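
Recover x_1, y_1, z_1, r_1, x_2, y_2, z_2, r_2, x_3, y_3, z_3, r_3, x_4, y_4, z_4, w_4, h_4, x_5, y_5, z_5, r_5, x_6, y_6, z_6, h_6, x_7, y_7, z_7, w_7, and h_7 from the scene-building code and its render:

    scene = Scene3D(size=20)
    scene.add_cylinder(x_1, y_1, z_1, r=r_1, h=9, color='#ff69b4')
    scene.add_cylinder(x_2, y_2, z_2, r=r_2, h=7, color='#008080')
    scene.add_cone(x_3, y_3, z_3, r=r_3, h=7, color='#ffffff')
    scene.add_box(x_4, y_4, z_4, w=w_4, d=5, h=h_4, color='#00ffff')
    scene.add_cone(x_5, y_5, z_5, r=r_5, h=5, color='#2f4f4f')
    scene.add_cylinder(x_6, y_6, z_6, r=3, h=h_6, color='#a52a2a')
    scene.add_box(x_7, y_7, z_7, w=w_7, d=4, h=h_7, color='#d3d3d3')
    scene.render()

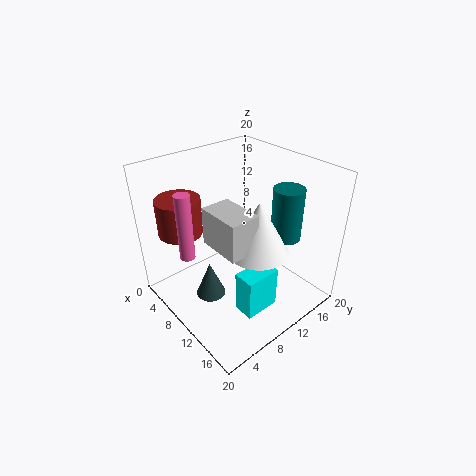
x_1 = 8, y_1 = 3, z_1 = 9, r_1 = 1, x_2 = 15, y_2 = 14, z_2 = 11, r_2 = 2, x_3 = 14, y_3 = 10, z_3 = 10, r_3 = 4, x_4 = 13, y_4 = 7, z_4 = 1, w_4 = 3, h_4 = 6, x_5 = 10, y_5 = 5, z_5 = 3, r_5 = 2, x_6 = 5, y_6 = 4, z_6 = 11, h_6 = 5, x_7 = 9, y_7 = 5, z_7 = 11, w_7 = 6, h_7 = 5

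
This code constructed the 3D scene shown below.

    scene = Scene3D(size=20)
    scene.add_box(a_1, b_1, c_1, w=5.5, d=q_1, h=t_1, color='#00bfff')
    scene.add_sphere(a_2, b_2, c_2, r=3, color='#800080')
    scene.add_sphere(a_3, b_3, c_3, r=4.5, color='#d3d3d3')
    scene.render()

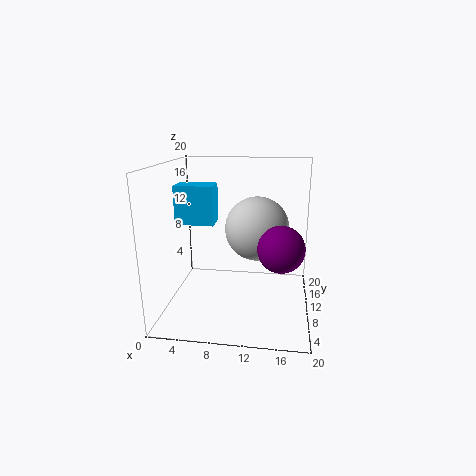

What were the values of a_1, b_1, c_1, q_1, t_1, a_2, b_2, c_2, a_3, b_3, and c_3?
a_1 = 1; b_1 = 10; c_1 = 11.5; q_1 = 3.5; t_1 = 5.5; a_2 = 16; b_2 = 6.5; c_2 = 10; a_3 = 12.5; b_3 = 11.5; c_3 = 11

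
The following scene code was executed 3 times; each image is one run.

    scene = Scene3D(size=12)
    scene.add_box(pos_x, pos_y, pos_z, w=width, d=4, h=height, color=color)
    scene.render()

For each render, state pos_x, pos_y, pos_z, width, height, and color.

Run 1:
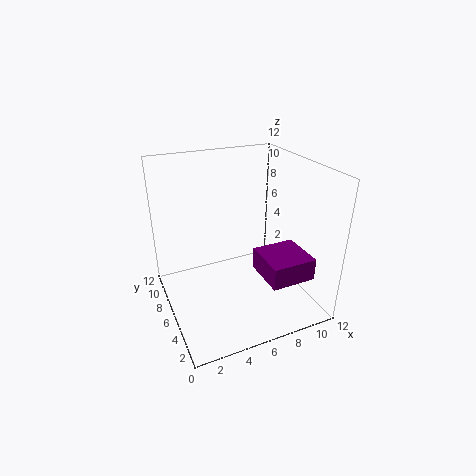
pos_x = 8
pos_y = 3
pos_z = 2
width = 4
height = 2
color = 'purple'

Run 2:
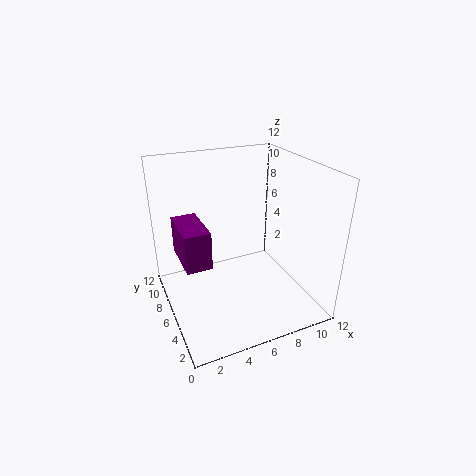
pos_x = 1
pos_y = 4
pos_z = 5
width = 2
height = 3
color = 'purple'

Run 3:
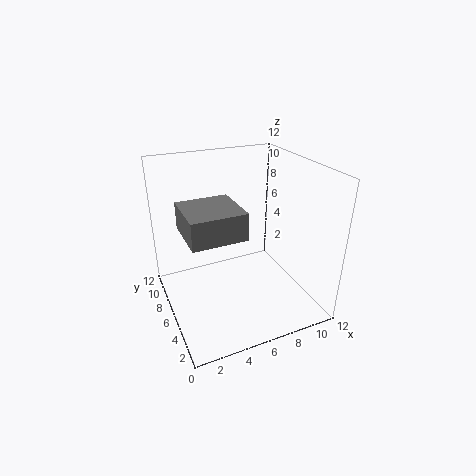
pos_x = 1
pos_y = 2
pos_z = 8
width = 4
height = 2
color = 'gray'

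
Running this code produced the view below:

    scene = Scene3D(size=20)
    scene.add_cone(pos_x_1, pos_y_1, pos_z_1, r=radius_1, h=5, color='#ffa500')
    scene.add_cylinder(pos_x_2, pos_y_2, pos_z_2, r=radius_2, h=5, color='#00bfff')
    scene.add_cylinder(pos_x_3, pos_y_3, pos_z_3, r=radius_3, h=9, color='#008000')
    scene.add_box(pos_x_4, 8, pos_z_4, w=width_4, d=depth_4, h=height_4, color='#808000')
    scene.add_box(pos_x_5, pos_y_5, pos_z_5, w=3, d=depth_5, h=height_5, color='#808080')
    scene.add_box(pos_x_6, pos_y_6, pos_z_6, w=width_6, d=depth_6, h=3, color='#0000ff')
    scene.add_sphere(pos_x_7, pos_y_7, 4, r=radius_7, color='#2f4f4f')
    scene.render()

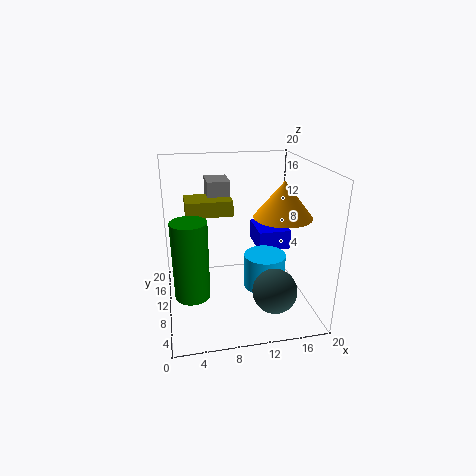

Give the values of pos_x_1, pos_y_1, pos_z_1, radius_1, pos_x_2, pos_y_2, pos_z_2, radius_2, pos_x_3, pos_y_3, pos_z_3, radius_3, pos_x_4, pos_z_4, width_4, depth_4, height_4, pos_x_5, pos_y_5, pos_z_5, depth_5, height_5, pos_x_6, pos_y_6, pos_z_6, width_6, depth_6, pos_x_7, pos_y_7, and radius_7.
pos_x_1 = 16
pos_y_1 = 9
pos_z_1 = 13
radius_1 = 4
pos_x_2 = 14
pos_y_2 = 10
pos_z_2 = 2
radius_2 = 3
pos_x_3 = 3
pos_y_3 = 2
pos_z_3 = 7
radius_3 = 2
pos_x_4 = 3
pos_z_4 = 14
width_4 = 6
depth_4 = 4
height_4 = 2
pos_x_5 = 6
pos_y_5 = 10
pos_z_5 = 14
depth_5 = 4
height_5 = 4
pos_x_6 = 14
pos_y_6 = 13
pos_z_6 = 6
width_6 = 5
depth_6 = 6
pos_x_7 = 14
pos_y_7 = 5
radius_7 = 3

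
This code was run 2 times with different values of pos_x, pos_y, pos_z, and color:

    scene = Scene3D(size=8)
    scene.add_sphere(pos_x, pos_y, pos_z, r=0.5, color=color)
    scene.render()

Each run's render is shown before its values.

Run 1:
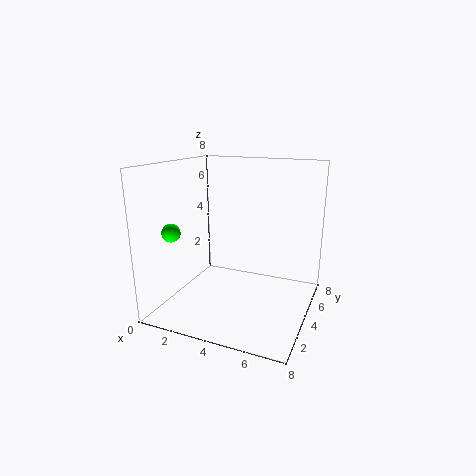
pos_x = 1
pos_y = 2
pos_z = 4.5
color = 'lime'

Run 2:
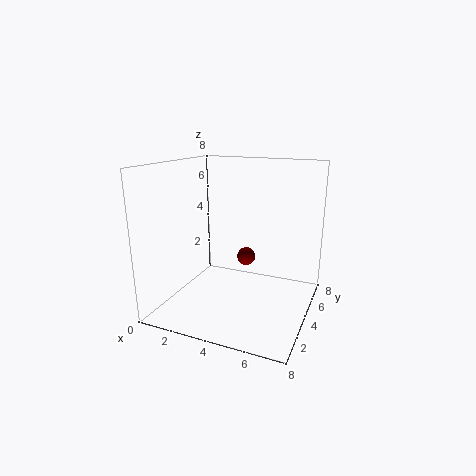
pos_x = 4.5
pos_y = 4
pos_z = 3
color = 'maroon'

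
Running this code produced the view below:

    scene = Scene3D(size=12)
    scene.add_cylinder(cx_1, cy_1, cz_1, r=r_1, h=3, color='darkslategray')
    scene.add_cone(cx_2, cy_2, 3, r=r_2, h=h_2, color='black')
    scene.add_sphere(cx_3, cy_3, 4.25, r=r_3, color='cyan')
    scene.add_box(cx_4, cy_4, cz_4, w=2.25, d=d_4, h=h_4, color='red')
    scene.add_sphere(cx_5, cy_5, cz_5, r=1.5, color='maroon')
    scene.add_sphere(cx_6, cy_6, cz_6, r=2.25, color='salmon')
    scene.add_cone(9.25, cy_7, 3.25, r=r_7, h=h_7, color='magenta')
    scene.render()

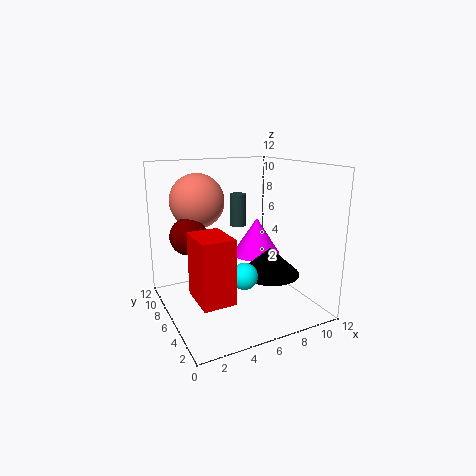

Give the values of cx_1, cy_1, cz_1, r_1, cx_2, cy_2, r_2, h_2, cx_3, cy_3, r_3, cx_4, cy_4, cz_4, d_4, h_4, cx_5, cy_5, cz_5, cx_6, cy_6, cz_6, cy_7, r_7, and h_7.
cx_1 = 7.75; cy_1 = 9.5; cz_1 = 6; r_1 = 0.75; cx_2 = 8.25; cy_2 = 4.5; r_2 = 2.5; h_2 = 2.25; cx_3 = 4.75; cy_3 = 2.5; r_3 = 1; cx_4 = 0.75; cy_4 = 0.25; cz_4 = 3.5; d_4 = 3; h_4 = 4.5; cx_5 = 2; cy_5 = 6.75; cz_5 = 6.5; cx_6 = 3.25; cy_6 = 8; cz_6 = 9; cy_7 = 8.5; r_7 = 2.25; h_7 = 3.5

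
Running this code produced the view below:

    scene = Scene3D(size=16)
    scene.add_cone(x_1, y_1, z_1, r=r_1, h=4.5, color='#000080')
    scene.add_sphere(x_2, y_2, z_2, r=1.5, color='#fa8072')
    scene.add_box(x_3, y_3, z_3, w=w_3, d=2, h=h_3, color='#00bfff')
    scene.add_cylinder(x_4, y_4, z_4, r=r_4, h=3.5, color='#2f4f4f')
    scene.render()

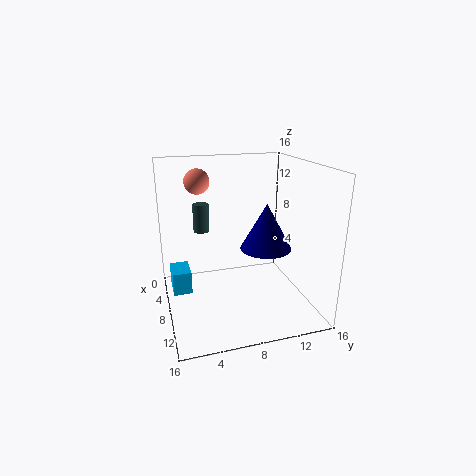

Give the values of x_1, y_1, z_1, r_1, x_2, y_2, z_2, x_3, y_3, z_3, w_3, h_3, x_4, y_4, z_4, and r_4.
x_1 = 12.5, y_1 = 9.5, z_1 = 8.5, r_1 = 2.5, x_2 = 3, y_2 = 4.5, z_2 = 13.5, x_3 = 6, y_3 = 0.5, z_3 = 2.5, w_3 = 3, h_3 = 2.5, x_4 = 2, y_4 = 5, z_4 = 7, r_4 = 1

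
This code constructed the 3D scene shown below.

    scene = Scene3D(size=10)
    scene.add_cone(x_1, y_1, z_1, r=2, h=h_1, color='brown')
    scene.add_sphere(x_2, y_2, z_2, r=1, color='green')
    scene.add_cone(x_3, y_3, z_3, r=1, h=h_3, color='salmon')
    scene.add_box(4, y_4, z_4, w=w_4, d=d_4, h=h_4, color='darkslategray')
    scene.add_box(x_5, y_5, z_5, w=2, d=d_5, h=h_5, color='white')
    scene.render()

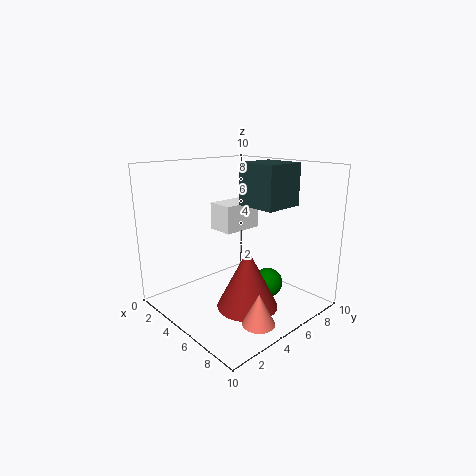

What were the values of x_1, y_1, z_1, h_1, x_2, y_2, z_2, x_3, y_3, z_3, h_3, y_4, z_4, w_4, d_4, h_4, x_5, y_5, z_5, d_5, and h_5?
x_1 = 7; y_1 = 4; z_1 = 1; h_1 = 4; x_2 = 7; y_2 = 6; z_2 = 2; x_3 = 9; y_3 = 3; z_3 = 1; h_3 = 2; y_4 = 6; z_4 = 7; w_4 = 3; d_4 = 3; h_4 = 3; x_5 = 2; y_5 = 5; z_5 = 5; d_5 = 3; h_5 = 2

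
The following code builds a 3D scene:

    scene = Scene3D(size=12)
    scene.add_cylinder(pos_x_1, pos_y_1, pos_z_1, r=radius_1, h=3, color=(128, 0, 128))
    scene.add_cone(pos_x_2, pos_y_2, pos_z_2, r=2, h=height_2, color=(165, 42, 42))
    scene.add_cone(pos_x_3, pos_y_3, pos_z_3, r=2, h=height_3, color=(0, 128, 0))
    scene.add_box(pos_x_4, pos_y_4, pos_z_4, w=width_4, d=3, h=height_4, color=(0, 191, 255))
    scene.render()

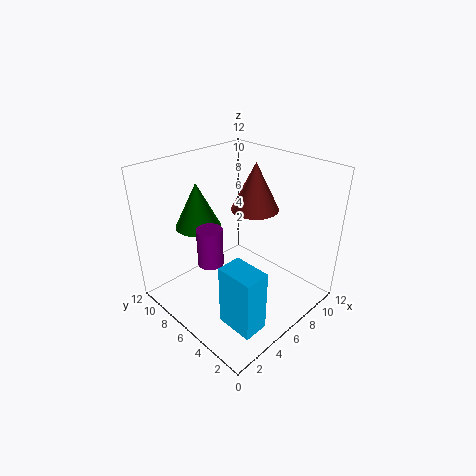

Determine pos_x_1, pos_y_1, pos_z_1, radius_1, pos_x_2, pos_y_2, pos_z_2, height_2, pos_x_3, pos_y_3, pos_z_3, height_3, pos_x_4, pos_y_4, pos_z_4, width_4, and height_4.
pos_x_1 = 3, pos_y_1 = 6, pos_z_1 = 5, radius_1 = 1, pos_x_2 = 8, pos_y_2 = 6, pos_z_2 = 8, height_2 = 4, pos_x_3 = 5, pos_y_3 = 10, pos_z_3 = 6, height_3 = 4, pos_x_4 = 2, pos_y_4 = 1, pos_z_4 = 1, width_4 = 2, height_4 = 5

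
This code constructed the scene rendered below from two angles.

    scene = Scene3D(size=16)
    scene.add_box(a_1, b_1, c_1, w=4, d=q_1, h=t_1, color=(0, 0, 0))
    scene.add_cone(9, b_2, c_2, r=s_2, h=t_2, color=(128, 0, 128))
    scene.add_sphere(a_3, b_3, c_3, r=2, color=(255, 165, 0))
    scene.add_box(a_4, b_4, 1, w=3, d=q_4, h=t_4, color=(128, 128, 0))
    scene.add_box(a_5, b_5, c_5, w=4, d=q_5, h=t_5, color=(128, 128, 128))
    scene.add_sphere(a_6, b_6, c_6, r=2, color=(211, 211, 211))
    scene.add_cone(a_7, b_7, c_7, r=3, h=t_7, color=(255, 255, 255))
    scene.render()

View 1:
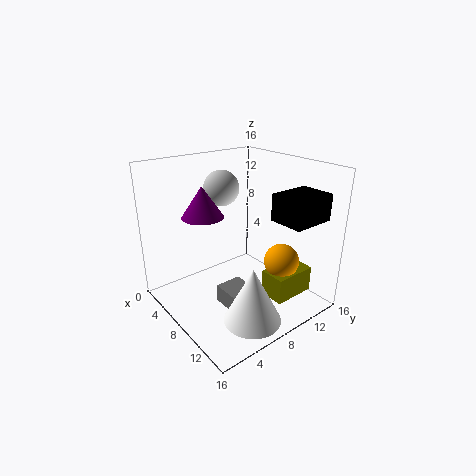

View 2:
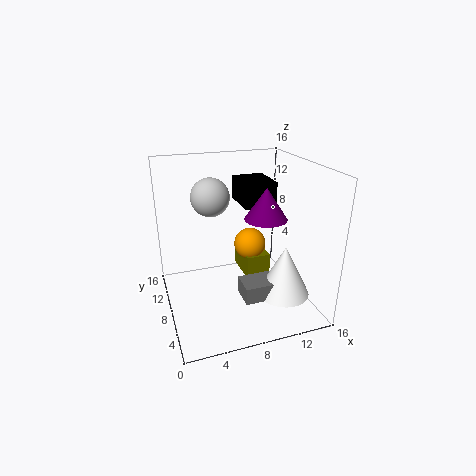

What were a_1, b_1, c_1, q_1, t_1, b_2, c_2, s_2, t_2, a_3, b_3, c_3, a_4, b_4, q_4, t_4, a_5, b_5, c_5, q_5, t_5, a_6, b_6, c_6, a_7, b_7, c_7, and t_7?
a_1 = 10; b_1 = 11; c_1 = 10; q_1 = 5; t_1 = 3; b_2 = 3; c_2 = 12; s_2 = 2; t_2 = 3; a_3 = 11; b_3 = 12; c_3 = 5; a_4 = 10; b_4 = 10; q_4 = 5; t_4 = 3; a_5 = 8; b_5 = 5; c_5 = 1; q_5 = 3; t_5 = 2; a_6 = 5; b_6 = 8; c_6 = 13; a_7 = 13; b_7 = 6; c_7 = 1; t_7 = 6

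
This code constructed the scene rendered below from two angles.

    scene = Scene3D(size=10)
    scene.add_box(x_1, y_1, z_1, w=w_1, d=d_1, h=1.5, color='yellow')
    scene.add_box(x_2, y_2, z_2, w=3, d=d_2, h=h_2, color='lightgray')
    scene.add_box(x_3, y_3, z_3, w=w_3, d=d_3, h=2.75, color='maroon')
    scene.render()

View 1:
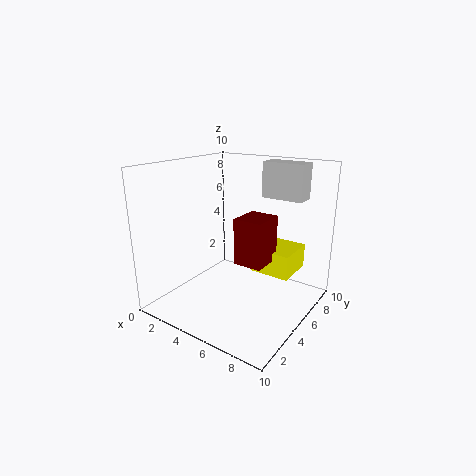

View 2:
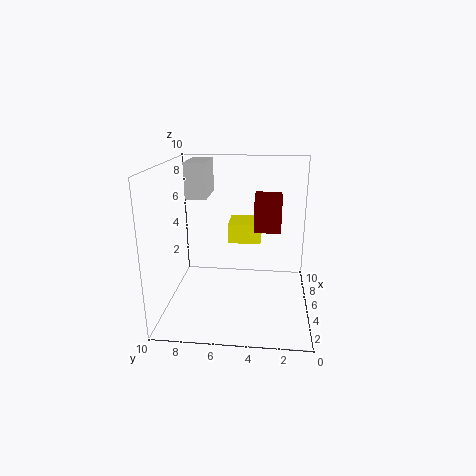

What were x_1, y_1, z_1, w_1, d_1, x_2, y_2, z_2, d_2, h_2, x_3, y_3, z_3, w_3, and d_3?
x_1 = 7; y_1 = 3.5; z_1 = 3.75; w_1 = 2.5; d_1 = 2.5; x_2 = 5.5; y_2 = 7.25; z_2 = 7.5; d_2 = 1.5; h_2 = 2.5; x_3 = 6.75; y_3 = 2; z_3 = 4.75; w_3 = 1.75; d_3 = 2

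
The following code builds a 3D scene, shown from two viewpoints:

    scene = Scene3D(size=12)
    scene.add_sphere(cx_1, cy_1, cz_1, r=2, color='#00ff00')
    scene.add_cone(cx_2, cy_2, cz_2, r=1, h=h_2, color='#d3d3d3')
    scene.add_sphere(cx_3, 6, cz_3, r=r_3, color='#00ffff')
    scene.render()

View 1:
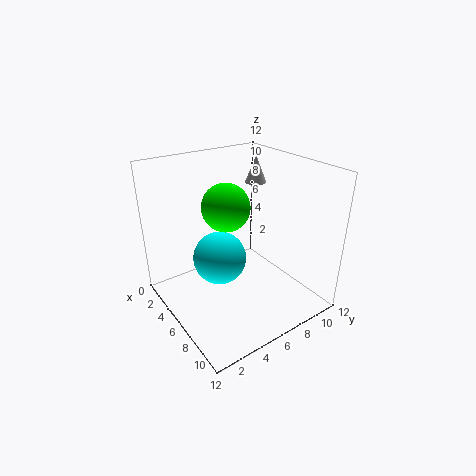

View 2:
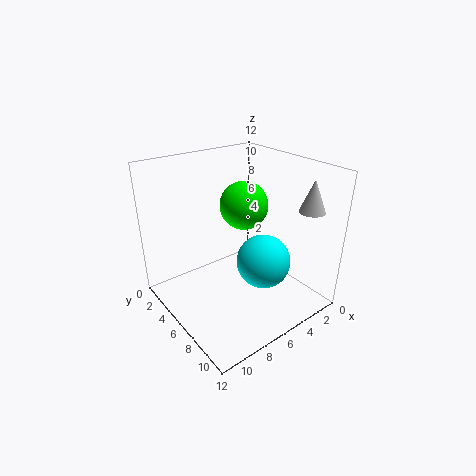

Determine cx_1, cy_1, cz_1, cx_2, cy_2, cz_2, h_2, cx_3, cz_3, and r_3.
cx_1 = 5; cy_1 = 5.5; cz_1 = 8.5; cx_2 = 2.5; cy_2 = 10.5; cz_2 = 9; h_2 = 2.5; cx_3 = 3; cz_3 = 2.5; r_3 = 2.5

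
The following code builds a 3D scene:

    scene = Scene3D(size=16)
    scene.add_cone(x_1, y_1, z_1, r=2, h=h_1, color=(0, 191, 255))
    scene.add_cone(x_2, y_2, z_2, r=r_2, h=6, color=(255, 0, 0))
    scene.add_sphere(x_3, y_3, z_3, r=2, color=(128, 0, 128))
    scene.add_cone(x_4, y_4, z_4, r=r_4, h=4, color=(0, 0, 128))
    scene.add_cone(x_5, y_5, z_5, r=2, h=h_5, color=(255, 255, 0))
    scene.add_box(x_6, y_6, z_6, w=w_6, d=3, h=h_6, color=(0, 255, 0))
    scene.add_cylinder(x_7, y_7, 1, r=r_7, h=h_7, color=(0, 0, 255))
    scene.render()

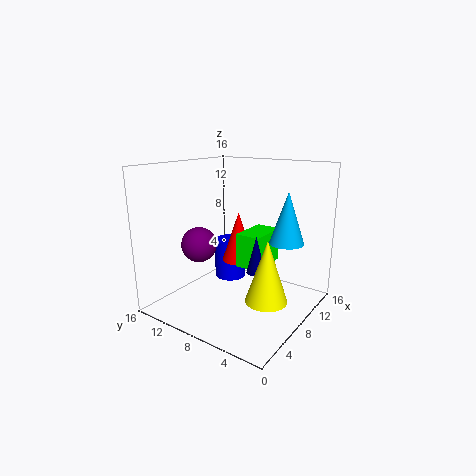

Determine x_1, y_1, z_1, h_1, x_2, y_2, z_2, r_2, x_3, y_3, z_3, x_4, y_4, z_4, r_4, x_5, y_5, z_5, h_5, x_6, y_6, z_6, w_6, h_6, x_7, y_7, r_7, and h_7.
x_1 = 12
y_1 = 4
z_1 = 7
h_1 = 6
x_2 = 11
y_2 = 10
z_2 = 4
r_2 = 2
x_3 = 6
y_3 = 12
z_3 = 7
x_4 = 7
y_4 = 5
z_4 = 5
r_4 = 1
x_5 = 4
y_5 = 2
z_5 = 4
h_5 = 6
x_6 = 9
y_6 = 6
z_6 = 4
w_6 = 5
h_6 = 4
x_7 = 12
y_7 = 12
r_7 = 2
h_7 = 5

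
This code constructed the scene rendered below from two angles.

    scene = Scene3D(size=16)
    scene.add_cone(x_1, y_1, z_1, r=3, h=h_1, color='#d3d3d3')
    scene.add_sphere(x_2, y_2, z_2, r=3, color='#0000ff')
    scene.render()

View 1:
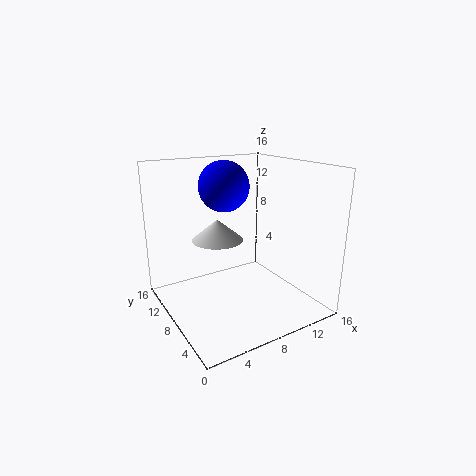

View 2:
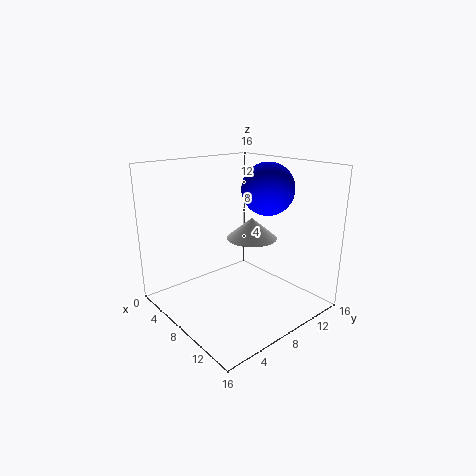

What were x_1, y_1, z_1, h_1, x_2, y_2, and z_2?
x_1 = 7
y_1 = 11
z_1 = 7
h_1 = 2.5
x_2 = 8.5
y_2 = 12
z_2 = 13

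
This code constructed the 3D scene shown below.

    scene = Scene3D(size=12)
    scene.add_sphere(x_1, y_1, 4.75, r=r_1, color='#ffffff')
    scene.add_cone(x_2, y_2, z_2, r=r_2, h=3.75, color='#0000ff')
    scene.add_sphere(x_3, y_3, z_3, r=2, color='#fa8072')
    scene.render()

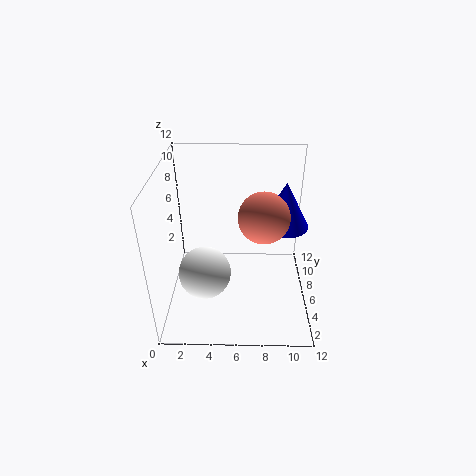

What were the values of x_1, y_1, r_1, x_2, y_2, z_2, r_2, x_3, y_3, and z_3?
x_1 = 3.5
y_1 = 3
r_1 = 2
x_2 = 9.75
y_2 = 6.5
z_2 = 7
r_2 = 2
x_3 = 8
y_3 = 5
z_3 = 8.5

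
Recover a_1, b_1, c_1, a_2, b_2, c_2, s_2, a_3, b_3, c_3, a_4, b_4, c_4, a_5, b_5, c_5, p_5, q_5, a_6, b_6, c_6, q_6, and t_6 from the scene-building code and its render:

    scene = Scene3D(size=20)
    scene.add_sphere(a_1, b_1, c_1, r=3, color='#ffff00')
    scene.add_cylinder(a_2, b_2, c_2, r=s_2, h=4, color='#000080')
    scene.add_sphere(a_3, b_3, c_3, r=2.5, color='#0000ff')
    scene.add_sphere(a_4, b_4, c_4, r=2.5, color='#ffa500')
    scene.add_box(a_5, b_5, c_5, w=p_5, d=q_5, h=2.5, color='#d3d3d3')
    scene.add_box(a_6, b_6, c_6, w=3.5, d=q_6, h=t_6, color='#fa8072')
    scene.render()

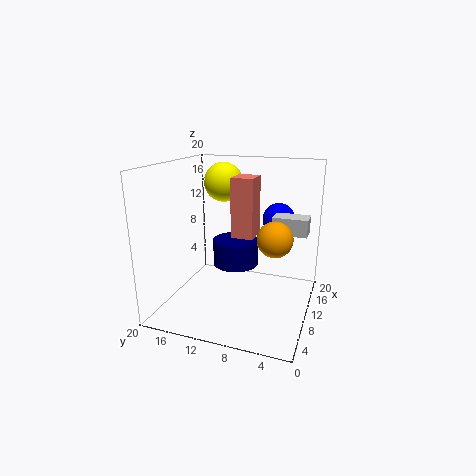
a_1 = 16, b_1 = 14.5, c_1 = 16.5, a_2 = 14.5, b_2 = 12, c_2 = 4, s_2 = 3.5, a_3 = 17.5, b_3 = 6, c_3 = 11, a_4 = 11, b_4 = 5, c_4 = 10, a_5 = 13, b_5 = 1, c_5 = 10, p_5 = 3, q_5 = 5, a_6 = 8.5, b_6 = 7.5, c_6 = 10.5, q_6 = 3, t_6 = 8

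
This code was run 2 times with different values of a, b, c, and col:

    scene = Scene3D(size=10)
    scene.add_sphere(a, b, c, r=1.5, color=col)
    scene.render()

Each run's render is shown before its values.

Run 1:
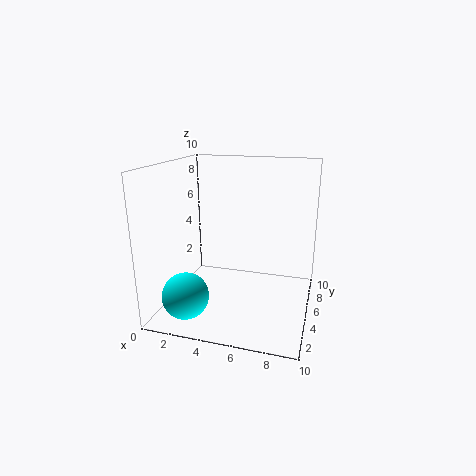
a = 2.5, b = 1.5, c = 2, col = 'cyan'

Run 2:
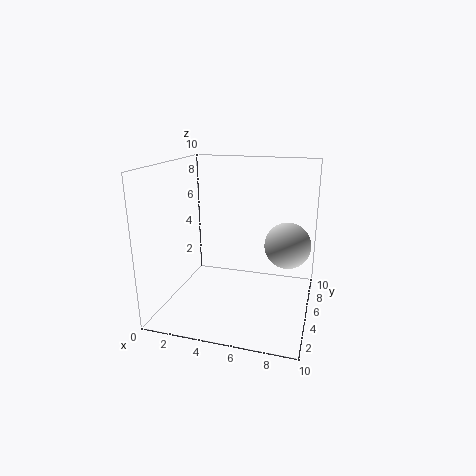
a = 8.5, b = 4.5, c = 5, col = 'lightgray'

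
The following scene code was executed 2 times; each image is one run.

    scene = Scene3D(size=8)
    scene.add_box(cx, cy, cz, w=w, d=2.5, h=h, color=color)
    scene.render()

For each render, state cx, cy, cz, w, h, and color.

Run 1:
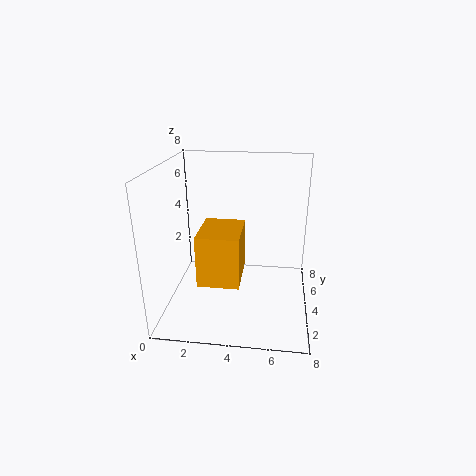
cx = 2.5
cy = 0.5
cz = 3
w = 2
h = 2.5
color = 'orange'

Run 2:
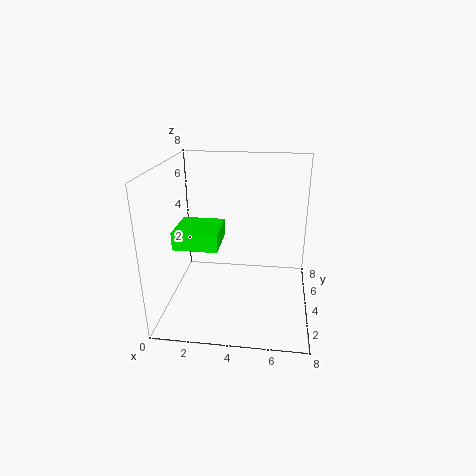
cx = 0.5
cy = 3
cz = 3.5
w = 2.5
h = 1
color = 'lime'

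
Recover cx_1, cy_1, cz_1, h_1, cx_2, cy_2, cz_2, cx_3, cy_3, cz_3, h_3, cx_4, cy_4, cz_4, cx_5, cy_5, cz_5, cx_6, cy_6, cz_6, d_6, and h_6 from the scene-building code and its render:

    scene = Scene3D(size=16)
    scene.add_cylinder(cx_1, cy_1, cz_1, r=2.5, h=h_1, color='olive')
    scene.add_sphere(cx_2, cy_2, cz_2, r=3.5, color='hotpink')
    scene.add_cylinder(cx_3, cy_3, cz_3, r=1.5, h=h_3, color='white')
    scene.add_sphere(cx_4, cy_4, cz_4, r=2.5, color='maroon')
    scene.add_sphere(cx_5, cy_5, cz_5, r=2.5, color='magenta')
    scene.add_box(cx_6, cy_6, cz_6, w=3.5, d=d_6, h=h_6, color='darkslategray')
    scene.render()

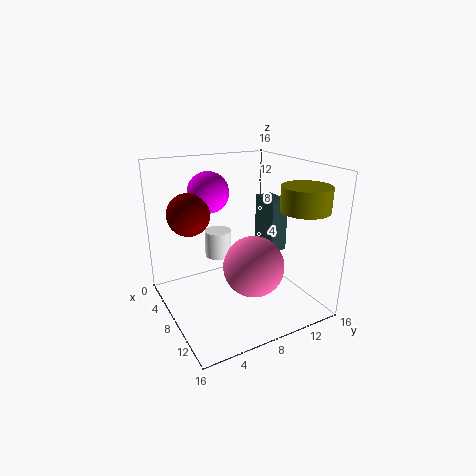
cx_1 = 13.5
cy_1 = 12.5
cz_1 = 12
h_1 = 2.5
cx_2 = 9
cy_2 = 9.5
cz_2 = 4.5
cx_3 = 6
cy_3 = 6.5
cz_3 = 5.5
h_3 = 3
cx_4 = 3.5
cy_4 = 4
cz_4 = 10
cx_5 = 2.5
cy_5 = 7
cz_5 = 12
cx_6 = 6
cy_6 = 11.5
cz_6 = 6
d_6 = 2
h_6 = 6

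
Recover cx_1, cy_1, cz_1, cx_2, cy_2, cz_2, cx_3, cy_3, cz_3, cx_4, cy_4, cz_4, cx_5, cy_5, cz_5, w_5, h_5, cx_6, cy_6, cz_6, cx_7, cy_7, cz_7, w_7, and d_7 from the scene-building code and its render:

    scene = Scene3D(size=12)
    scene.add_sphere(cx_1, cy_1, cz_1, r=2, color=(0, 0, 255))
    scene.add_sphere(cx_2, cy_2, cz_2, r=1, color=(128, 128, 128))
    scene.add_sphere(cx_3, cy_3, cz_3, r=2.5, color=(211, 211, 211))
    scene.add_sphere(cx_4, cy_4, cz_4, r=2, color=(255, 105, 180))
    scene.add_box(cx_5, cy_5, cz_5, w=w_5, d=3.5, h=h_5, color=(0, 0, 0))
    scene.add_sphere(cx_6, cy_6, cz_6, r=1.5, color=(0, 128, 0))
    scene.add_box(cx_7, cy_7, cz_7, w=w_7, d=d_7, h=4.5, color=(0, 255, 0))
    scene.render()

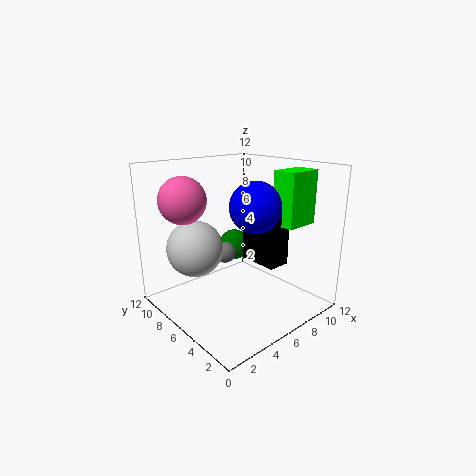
cx_1 = 6
cy_1 = 4
cz_1 = 9
cx_2 = 7
cy_2 = 9
cz_2 = 3.5
cx_3 = 4
cy_3 = 9.5
cz_3 = 4.5
cx_4 = 3
cy_4 = 9.5
cz_4 = 9
cx_5 = 7.5
cy_5 = 3.5
cz_5 = 3.5
w_5 = 2
h_5 = 5
cx_6 = 9
cy_6 = 10
cz_6 = 3.5
cx_7 = 8.5
cy_7 = 2.5
cz_7 = 7
w_7 = 3
d_7 = 2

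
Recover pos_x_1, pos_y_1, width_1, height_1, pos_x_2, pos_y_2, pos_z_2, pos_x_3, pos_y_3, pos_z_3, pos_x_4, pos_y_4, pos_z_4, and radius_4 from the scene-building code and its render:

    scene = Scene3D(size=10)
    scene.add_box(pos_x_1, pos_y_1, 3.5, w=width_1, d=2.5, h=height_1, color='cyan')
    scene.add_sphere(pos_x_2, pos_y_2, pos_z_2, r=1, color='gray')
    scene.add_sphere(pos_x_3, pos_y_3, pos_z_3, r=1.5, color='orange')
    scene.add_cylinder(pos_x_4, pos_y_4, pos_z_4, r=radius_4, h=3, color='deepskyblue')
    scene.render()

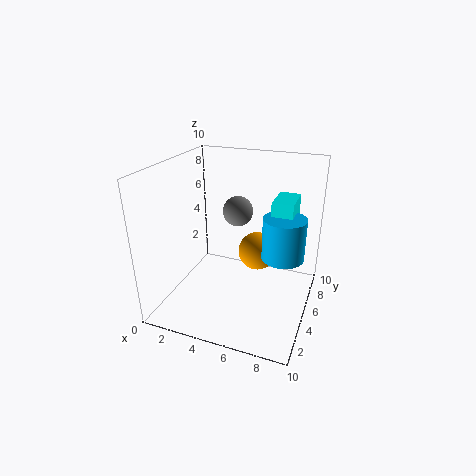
pos_x_1 = 7; pos_y_1 = 6; width_1 = 1.5; height_1 = 4; pos_x_2 = 5; pos_y_2 = 5; pos_z_2 = 7; pos_x_3 = 5.5; pos_y_3 = 8; pos_z_3 = 2.5; pos_x_4 = 8; pos_y_4 = 6; pos_z_4 = 3.5; radius_4 = 1.5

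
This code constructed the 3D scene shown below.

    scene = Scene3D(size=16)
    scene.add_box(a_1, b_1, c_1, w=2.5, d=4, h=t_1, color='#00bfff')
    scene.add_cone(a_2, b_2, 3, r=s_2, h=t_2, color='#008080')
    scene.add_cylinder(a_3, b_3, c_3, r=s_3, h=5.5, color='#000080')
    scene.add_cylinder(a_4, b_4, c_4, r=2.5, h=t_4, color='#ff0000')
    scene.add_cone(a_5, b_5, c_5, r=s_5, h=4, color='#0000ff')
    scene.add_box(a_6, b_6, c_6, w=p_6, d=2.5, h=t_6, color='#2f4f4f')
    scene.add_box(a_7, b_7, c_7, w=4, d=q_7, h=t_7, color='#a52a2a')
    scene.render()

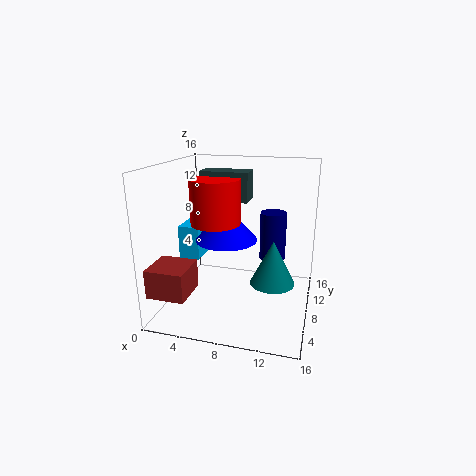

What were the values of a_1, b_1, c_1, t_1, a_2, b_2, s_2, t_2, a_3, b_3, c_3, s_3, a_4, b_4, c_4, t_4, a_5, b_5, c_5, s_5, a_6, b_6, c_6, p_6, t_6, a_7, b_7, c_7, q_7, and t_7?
a_1 = 0.5
b_1 = 8.5
c_1 = 4.5
t_1 = 4
a_2 = 12
b_2 = 8
s_2 = 2.5
t_2 = 5
a_3 = 11.5
b_3 = 10.5
c_3 = 5
s_3 = 1.5
a_4 = 6.5
b_4 = 5
c_4 = 10.5
t_4 = 4.5
a_5 = 6.5
b_5 = 8.5
c_5 = 7.5
s_5 = 3.5
a_6 = 4.5
b_6 = 6
c_6 = 12.5
p_6 = 5
t_6 = 3
a_7 = 0.5
b_7 = 0.5
c_7 = 3.5
q_7 = 4
t_7 = 3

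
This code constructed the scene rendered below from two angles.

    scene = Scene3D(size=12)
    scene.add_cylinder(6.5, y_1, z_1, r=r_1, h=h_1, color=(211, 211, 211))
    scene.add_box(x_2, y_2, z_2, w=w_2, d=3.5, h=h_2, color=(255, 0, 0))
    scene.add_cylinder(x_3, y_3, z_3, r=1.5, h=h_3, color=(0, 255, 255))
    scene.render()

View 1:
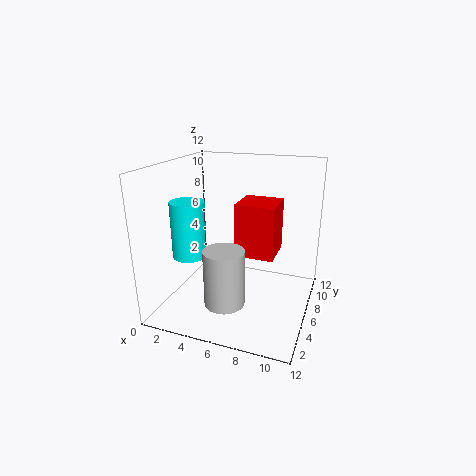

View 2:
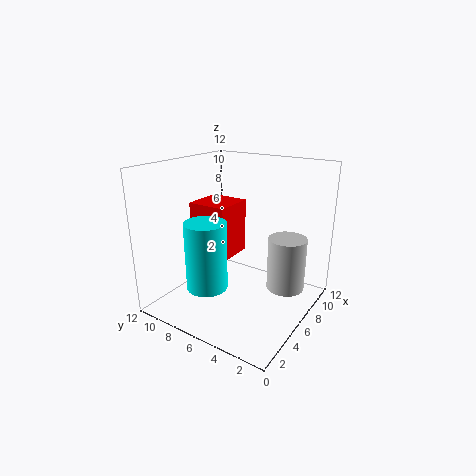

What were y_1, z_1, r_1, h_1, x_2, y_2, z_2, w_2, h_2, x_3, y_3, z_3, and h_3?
y_1 = 1.75; z_1 = 2.5; r_1 = 1.5; h_1 = 4.25; x_2 = 5.25; y_2 = 7; z_2 = 3.75; w_2 = 3.5; h_2 = 4.75; x_3 = 1.5; y_3 = 5.75; z_3 = 3.75; h_3 = 5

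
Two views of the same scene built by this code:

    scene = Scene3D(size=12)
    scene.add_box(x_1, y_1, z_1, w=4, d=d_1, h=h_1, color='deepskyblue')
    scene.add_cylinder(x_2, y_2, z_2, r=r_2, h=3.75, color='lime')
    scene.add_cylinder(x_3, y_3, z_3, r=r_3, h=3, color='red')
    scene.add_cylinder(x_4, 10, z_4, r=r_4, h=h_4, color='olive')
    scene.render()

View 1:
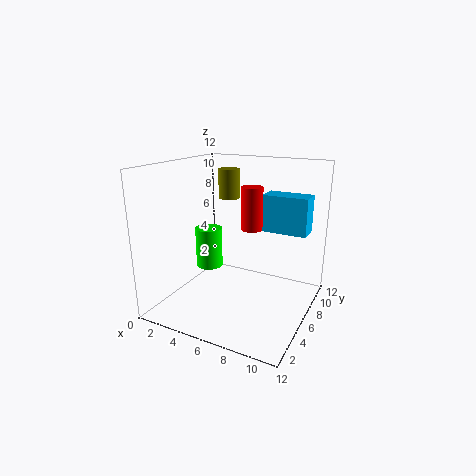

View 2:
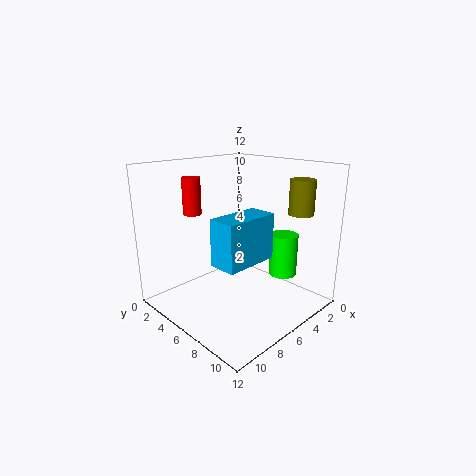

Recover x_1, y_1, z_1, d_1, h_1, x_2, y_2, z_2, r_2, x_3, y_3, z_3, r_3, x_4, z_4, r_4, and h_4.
x_1 = 7, y_1 = 8.5, z_1 = 6, d_1 = 2, h_1 = 3.25, x_2 = 2, y_2 = 7.75, z_2 = 2, r_2 = 1.25, x_3 = 8.5, y_3 = 3.25, z_3 = 8, r_3 = 0.75, x_4 = 3, z_4 = 8.25, r_4 = 1, h_4 = 2.75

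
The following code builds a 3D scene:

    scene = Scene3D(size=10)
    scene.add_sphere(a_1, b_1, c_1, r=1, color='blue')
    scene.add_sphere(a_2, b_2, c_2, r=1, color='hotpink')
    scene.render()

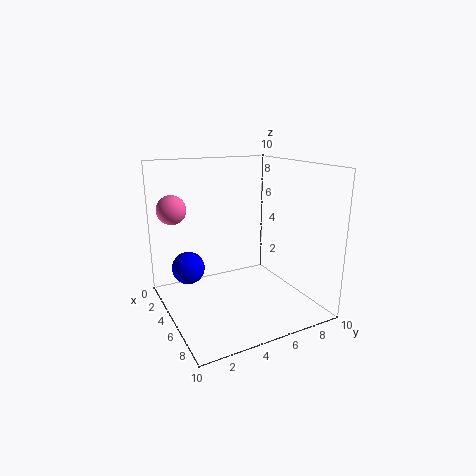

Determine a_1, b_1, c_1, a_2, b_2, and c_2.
a_1 = 6; b_1 = 1; c_1 = 4; a_2 = 3; b_2 = 1; c_2 = 7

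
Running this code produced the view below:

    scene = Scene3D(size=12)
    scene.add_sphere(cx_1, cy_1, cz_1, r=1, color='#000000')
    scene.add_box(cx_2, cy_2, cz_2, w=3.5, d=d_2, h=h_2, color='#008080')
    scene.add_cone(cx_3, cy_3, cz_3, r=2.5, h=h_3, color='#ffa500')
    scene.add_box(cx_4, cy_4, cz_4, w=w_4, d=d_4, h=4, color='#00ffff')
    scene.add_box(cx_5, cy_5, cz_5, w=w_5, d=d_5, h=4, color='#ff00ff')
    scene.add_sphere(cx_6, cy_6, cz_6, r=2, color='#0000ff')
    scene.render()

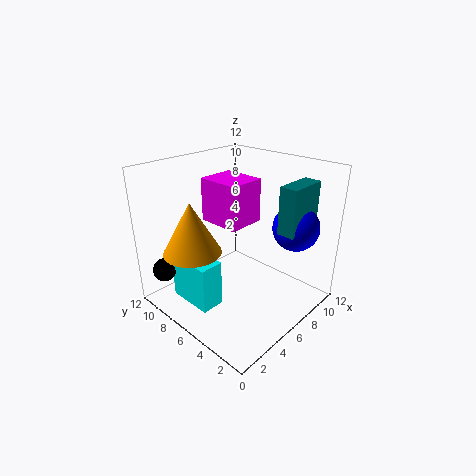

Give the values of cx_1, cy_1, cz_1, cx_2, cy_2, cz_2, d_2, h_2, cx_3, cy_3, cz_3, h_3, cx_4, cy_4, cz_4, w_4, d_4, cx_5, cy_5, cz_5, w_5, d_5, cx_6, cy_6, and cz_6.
cx_1 = 1.5; cy_1 = 10.5; cz_1 = 3; cx_2 = 8; cy_2 = 2; cz_2 = 6.5; d_2 = 1.5; h_2 = 4; cx_3 = 3.5; cy_3 = 9; cz_3 = 4.5; h_3 = 4.5; cx_4 = 2; cy_4 = 6; cz_4 = 0.5; w_4 = 2; d_4 = 4; cx_5 = 6.5; cy_5 = 7; cz_5 = 6; w_5 = 3.5; d_5 = 4; cx_6 = 10; cy_6 = 3; cz_6 = 6.5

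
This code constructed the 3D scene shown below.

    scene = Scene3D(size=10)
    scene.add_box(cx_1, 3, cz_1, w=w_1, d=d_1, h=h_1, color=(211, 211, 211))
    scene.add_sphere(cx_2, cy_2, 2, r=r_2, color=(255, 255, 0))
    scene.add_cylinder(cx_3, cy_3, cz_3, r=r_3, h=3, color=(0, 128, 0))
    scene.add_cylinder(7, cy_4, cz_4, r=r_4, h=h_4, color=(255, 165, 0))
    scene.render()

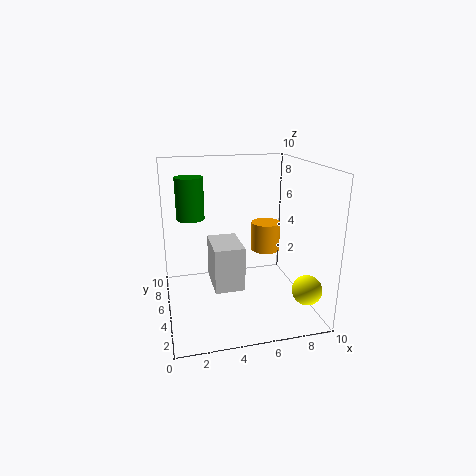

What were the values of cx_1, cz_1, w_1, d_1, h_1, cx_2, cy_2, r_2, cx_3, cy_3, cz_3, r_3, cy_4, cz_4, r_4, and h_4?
cx_1 = 3
cz_1 = 2
w_1 = 2
d_1 = 3
h_1 = 3
cx_2 = 9
cy_2 = 2
r_2 = 1
cx_3 = 2
cy_3 = 7
cz_3 = 6
r_3 = 1
cy_4 = 5
cz_4 = 4
r_4 = 1
h_4 = 2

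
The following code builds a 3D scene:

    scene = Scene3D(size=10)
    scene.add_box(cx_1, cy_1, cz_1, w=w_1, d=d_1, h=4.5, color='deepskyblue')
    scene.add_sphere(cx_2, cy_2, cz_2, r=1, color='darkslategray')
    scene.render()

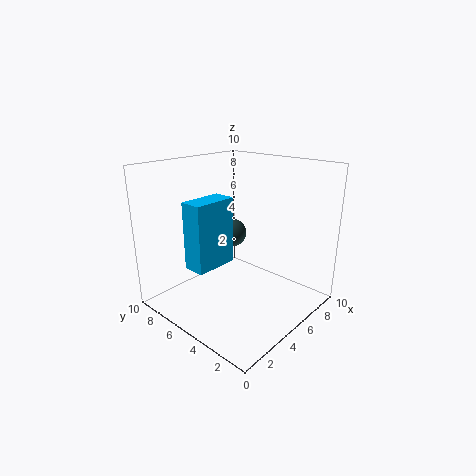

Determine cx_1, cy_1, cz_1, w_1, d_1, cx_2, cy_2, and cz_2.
cx_1 = 1.5; cy_1 = 5; cz_1 = 3.5; w_1 = 3; d_1 = 1.5; cx_2 = 5.5; cy_2 = 6; cz_2 = 5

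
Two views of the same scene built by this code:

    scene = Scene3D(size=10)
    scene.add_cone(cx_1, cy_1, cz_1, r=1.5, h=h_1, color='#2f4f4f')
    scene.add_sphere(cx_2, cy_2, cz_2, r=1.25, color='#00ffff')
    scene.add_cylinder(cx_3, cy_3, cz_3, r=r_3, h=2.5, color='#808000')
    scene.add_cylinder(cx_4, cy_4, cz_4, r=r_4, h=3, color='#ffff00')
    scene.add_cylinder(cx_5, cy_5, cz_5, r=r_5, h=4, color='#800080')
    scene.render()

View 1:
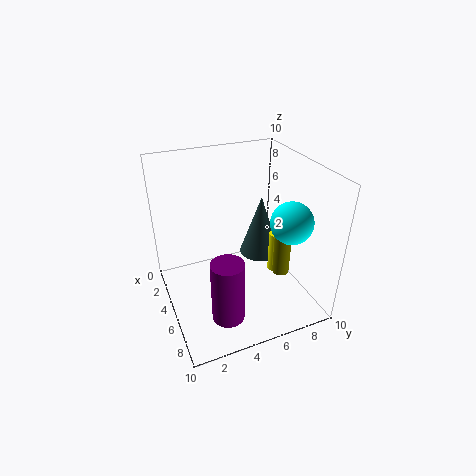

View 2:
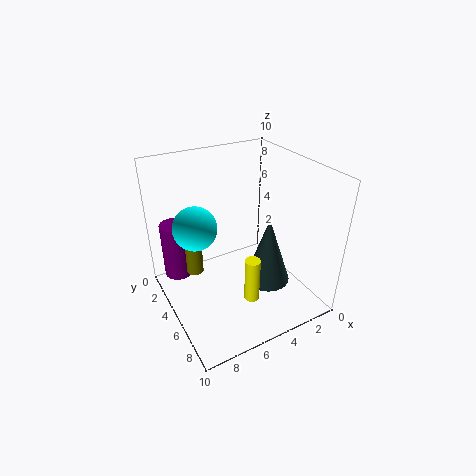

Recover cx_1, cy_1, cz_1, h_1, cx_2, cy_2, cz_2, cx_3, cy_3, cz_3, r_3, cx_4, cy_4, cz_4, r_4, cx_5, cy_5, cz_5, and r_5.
cx_1 = 4, cy_1 = 7.25, cz_1 = 2.75, h_1 = 4.5, cx_2 = 8.75, cy_2 = 6.75, cz_2 = 7.75, cx_3 = 8.75, cy_3 = 6.25, cz_3 = 4.5, r_3 = 0.5, cx_4 = 5.5, cy_4 = 7.75, cz_4 = 2, r_4 = 0.5, cx_5 = 8.75, cy_5 = 2.75, cz_5 = 2, r_5 = 1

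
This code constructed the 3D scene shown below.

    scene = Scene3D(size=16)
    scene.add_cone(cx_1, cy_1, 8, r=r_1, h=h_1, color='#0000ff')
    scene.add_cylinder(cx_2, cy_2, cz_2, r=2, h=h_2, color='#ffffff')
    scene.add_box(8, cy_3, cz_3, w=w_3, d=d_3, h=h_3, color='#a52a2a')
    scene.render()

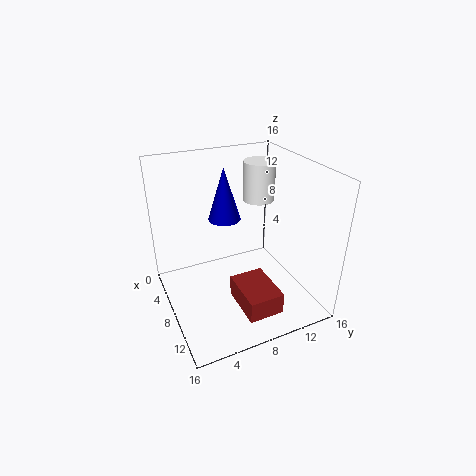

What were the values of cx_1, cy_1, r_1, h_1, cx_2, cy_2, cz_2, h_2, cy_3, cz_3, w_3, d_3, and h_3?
cx_1 = 3; cy_1 = 8.5; r_1 = 2; h_1 = 6.5; cx_2 = 2.5; cy_2 = 13.5; cz_2 = 9.5; h_2 = 5; cy_3 = 7; cz_3 = 0.5; w_3 = 5.5; d_3 = 4; h_3 = 2.5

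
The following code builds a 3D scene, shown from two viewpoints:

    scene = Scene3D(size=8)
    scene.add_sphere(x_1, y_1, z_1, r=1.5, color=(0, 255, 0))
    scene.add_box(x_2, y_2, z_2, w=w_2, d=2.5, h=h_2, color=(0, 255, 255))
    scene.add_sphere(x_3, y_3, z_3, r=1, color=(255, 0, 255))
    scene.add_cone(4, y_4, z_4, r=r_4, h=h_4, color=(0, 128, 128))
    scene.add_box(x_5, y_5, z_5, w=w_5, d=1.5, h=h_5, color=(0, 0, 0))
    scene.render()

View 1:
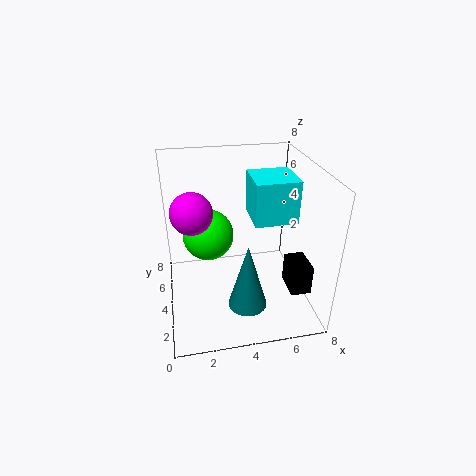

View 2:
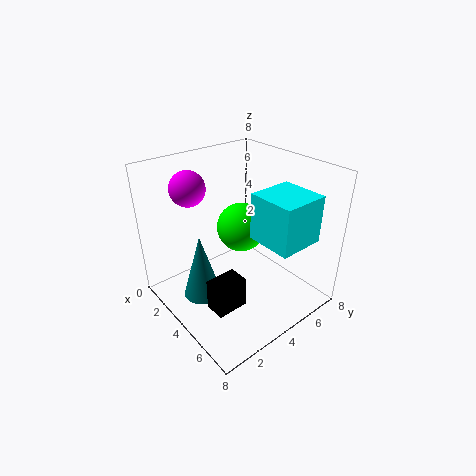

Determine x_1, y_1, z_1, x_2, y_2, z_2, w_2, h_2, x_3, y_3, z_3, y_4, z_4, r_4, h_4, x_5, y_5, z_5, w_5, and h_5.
x_1 = 2.5, y_1 = 5.5, z_1 = 3.5, x_2 = 5, y_2 = 4, z_2 = 4.5, w_2 = 2.5, h_2 = 2.5, x_3 = 1.5, y_3 = 2.5, z_3 = 6.5, y_4 = 1.5, z_4 = 1.5, r_4 = 1, h_4 = 3.5, x_5 = 6, y_5 = 0.5, z_5 = 2.5, w_5 = 1, h_5 = 1.5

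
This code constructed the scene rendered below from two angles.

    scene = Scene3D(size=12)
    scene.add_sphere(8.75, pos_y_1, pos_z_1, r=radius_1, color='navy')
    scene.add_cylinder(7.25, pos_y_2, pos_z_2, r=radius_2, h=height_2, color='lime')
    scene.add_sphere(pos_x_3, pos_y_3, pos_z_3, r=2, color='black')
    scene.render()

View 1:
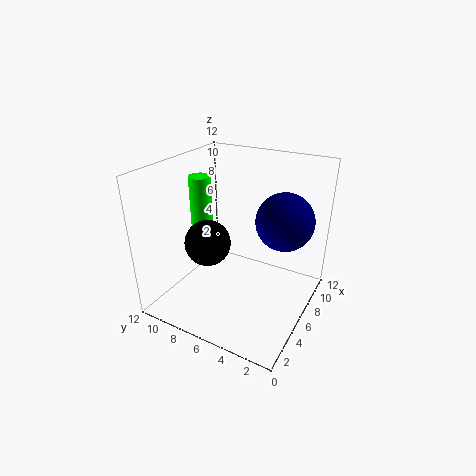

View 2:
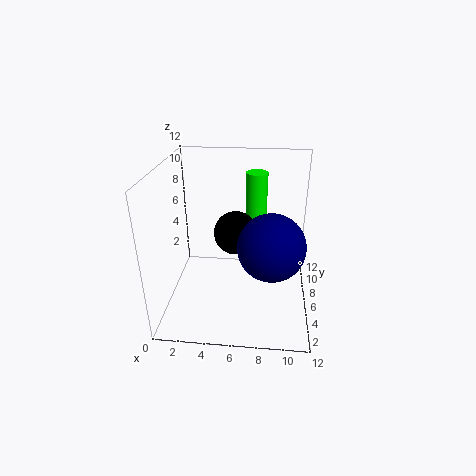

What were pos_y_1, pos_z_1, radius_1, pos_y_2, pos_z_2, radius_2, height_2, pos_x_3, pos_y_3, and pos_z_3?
pos_y_1 = 3
pos_z_1 = 7
radius_1 = 2.5
pos_y_2 = 10.5
pos_z_2 = 5.5
radius_2 = 1
height_2 = 4.75
pos_x_3 = 5.5
pos_y_3 = 8.75
pos_z_3 = 5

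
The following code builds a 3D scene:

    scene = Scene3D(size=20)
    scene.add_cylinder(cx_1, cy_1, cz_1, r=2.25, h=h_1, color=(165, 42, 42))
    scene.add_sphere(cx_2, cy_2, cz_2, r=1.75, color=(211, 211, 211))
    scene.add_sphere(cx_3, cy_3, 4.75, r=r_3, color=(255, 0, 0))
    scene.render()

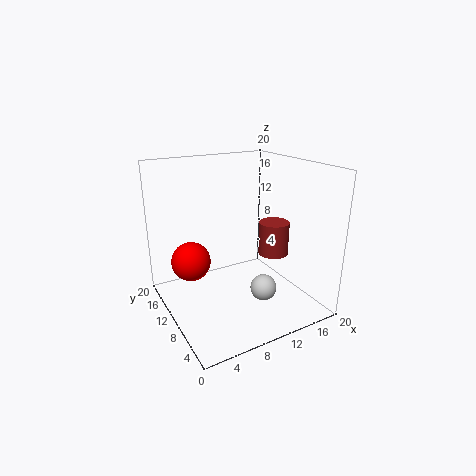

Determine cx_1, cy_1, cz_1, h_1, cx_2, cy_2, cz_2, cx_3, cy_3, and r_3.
cx_1 = 16.5; cy_1 = 10.5; cz_1 = 6; h_1 = 5; cx_2 = 11.25; cy_2 = 5.25; cz_2 = 4.25; cx_3 = 5.25; cy_3 = 16.25; r_3 = 3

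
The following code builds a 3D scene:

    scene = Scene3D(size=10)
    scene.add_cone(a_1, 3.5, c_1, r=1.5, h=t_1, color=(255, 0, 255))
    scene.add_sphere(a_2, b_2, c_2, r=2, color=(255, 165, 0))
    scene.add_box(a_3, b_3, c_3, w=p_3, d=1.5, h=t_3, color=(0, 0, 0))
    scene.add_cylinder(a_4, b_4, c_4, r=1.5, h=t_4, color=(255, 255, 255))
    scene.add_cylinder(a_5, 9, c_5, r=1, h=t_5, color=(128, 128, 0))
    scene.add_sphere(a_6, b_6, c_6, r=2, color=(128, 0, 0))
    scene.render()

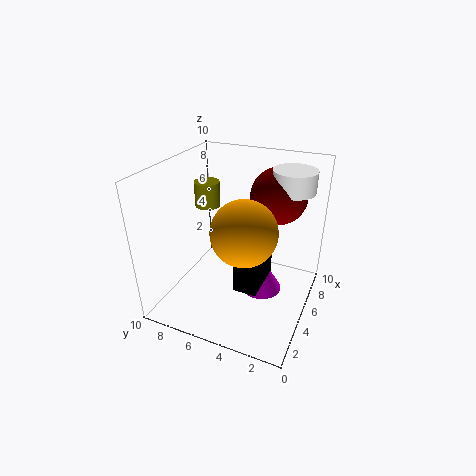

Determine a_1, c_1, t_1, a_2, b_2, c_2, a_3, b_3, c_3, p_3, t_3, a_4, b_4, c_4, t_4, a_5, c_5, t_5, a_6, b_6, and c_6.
a_1 = 6; c_1 = 0.5; t_1 = 2.5; a_2 = 2.5; b_2 = 3.5; c_2 = 7; a_3 = 2; b_3 = 2.5; c_3 = 3; p_3 = 3; t_3 = 3.5; a_4 = 7.5; b_4 = 2; c_4 = 8; t_4 = 1.5; a_5 = 8; c_5 = 5.5; t_5 = 2; a_6 = 7.5; b_6 = 3; c_6 = 7.5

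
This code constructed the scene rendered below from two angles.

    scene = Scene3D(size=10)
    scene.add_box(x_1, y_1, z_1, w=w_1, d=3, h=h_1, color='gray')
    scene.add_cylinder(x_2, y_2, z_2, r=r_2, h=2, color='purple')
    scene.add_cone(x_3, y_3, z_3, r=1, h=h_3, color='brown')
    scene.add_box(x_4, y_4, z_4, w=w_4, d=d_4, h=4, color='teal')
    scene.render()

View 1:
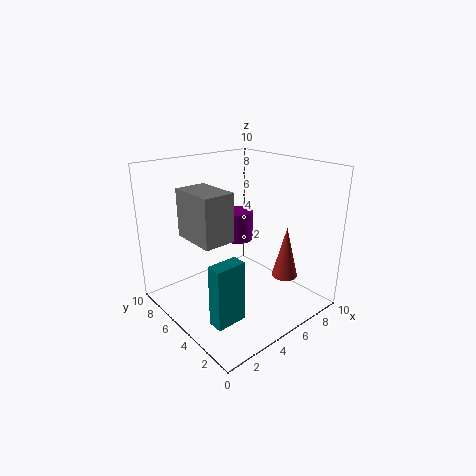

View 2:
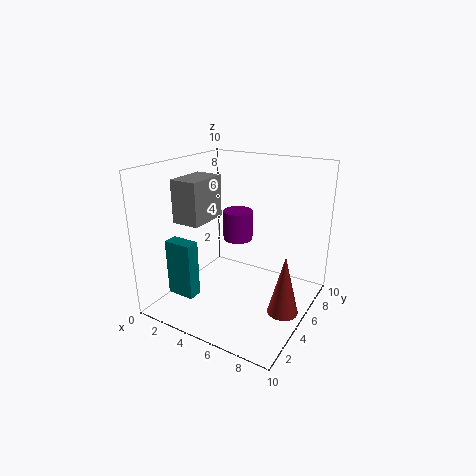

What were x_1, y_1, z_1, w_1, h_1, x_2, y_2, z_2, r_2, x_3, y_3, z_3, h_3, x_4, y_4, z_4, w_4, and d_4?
x_1 = 1, y_1 = 3, z_1 = 6, w_1 = 2, h_1 = 3, x_2 = 5, y_2 = 5, z_2 = 5, r_2 = 1, x_3 = 9, y_3 = 4, z_3 = 1, h_3 = 4, x_4 = 1, y_4 = 2, z_4 = 1, w_4 = 2, d_4 = 1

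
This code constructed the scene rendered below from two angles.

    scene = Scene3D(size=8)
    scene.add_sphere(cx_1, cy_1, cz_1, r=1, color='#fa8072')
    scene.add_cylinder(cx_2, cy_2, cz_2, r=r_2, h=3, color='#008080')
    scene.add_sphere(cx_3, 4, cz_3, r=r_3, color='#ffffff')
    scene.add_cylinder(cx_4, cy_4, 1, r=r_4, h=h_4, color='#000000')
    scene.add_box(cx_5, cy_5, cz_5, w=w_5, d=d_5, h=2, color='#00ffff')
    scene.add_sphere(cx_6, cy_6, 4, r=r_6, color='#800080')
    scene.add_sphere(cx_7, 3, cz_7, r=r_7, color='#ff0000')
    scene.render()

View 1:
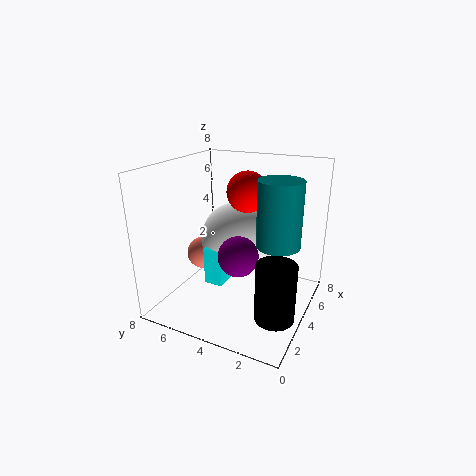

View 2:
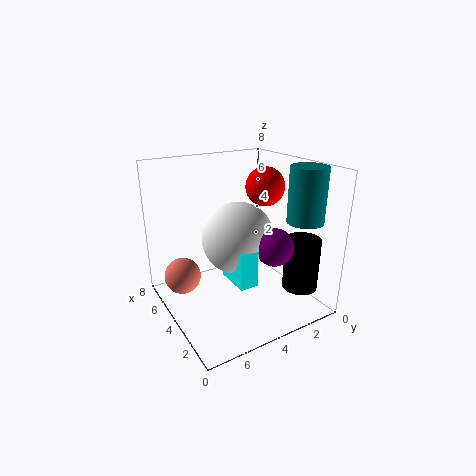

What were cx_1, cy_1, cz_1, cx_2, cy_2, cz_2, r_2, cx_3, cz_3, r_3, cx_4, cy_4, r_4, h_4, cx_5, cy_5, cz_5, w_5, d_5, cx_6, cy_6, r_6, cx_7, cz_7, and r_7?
cx_1 = 5; cy_1 = 7; cz_1 = 2; cx_2 = 2; cy_2 = 1; cz_2 = 5; r_2 = 1; cx_3 = 4; cz_3 = 4; r_3 = 2; cx_4 = 2; cy_4 = 1; r_4 = 1; h_4 = 3; cx_5 = 2; cy_5 = 4; cz_5 = 2; w_5 = 2; d_5 = 1; cx_6 = 2; cy_6 = 3; r_6 = 1; cx_7 = 3; cz_7 = 7; r_7 = 1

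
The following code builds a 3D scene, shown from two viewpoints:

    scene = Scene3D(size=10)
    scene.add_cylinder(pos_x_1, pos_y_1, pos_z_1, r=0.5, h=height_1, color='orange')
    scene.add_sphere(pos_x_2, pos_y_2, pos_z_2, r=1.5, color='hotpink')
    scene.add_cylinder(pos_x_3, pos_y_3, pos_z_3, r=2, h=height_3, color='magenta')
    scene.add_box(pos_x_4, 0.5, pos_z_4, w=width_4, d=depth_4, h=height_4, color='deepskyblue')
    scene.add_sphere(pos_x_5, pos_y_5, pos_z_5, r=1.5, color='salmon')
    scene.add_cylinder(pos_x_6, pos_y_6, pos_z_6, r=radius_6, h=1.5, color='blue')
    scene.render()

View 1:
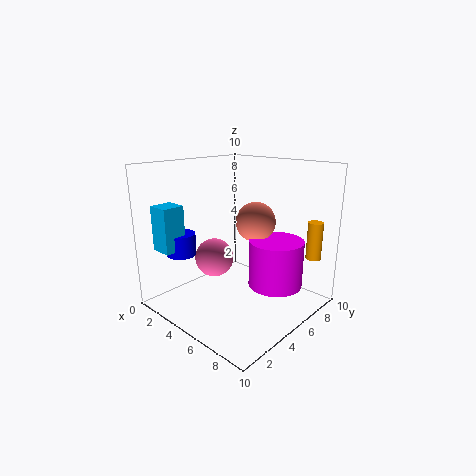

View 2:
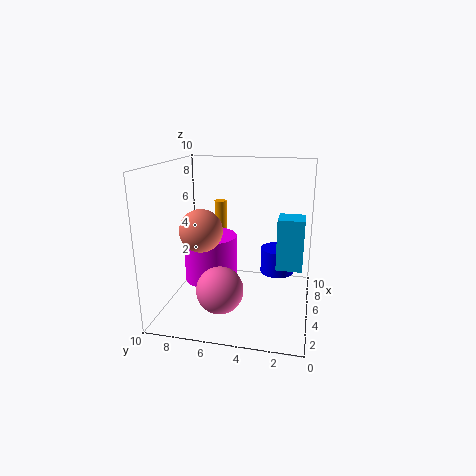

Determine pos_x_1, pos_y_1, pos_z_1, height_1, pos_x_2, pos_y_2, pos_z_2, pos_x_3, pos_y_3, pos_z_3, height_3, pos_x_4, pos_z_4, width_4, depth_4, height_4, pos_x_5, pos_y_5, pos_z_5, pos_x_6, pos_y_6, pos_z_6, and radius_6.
pos_x_1 = 9.5, pos_y_1 = 7.5, pos_z_1 = 4, height_1 = 2.5, pos_x_2 = 2, pos_y_2 = 5.5, pos_z_2 = 2.5, pos_x_3 = 6.5, pos_y_3 = 7.5, pos_z_3 = 1, height_3 = 3.5, pos_x_4 = 1.5, pos_z_4 = 4.5, width_4 = 1.5, depth_4 = 1.5, height_4 = 3, pos_x_5 = 4.5, pos_y_5 = 7.5, pos_z_5 = 5.5, pos_x_6 = 2.5, pos_y_6 = 2, pos_z_6 = 4, radius_6 = 1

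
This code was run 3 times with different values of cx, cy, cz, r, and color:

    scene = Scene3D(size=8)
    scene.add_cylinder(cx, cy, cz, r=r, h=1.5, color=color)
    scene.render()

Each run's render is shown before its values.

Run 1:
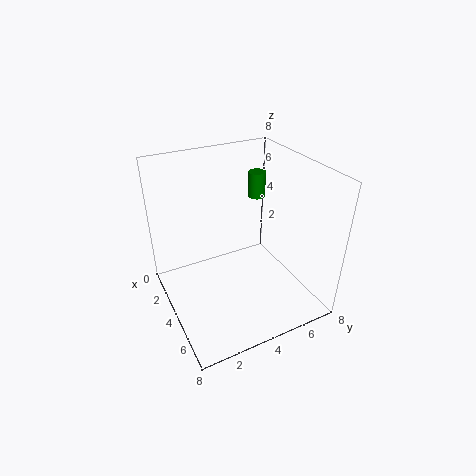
cx = 2.5; cy = 6; cz = 5.5; r = 0.5; color = 'green'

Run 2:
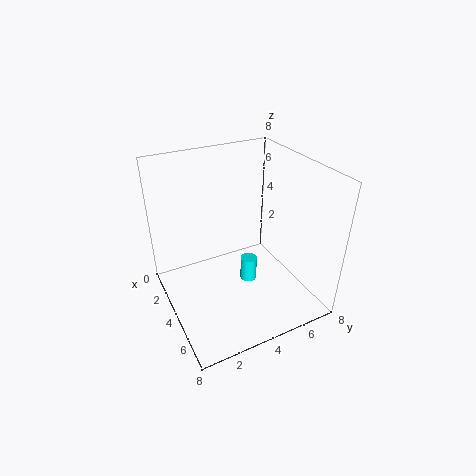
cx = 3.5; cy = 5; cz = 0.5; r = 0.5; color = 'cyan'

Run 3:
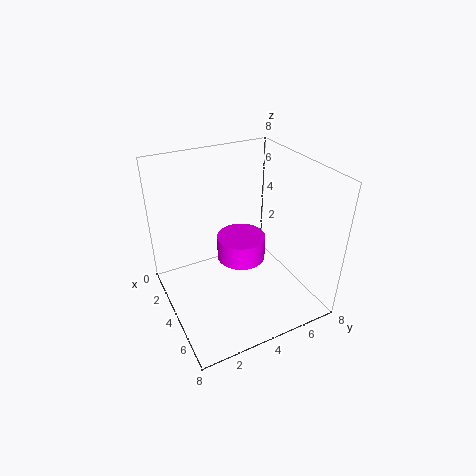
cx = 2.5; cy = 5; cz = 1.5; r = 1.5; color = 'magenta'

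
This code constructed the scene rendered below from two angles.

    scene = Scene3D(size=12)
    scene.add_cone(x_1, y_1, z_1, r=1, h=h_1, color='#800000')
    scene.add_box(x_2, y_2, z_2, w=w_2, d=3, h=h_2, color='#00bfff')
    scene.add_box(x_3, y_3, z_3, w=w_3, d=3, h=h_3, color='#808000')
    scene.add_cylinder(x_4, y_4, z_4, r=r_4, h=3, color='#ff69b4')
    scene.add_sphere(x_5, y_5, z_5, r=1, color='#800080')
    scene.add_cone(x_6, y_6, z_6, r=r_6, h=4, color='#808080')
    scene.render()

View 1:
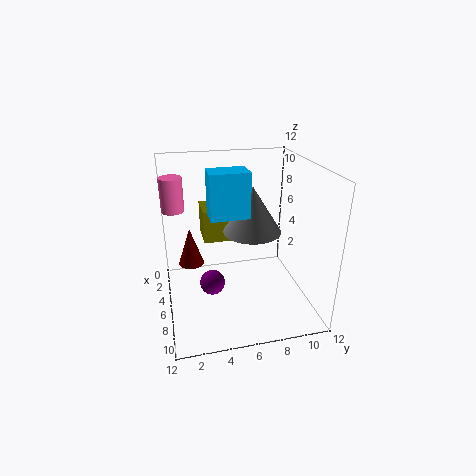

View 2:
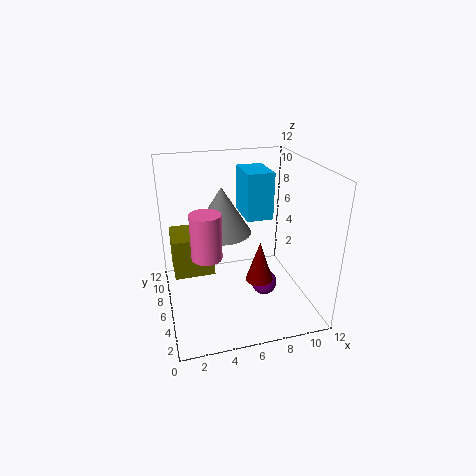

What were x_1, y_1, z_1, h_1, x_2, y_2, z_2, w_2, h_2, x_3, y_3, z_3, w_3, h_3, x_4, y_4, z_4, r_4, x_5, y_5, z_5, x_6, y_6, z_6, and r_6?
x_1 = 6.5
y_1 = 2
z_1 = 4.5
h_1 = 3
x_2 = 6
y_2 = 3.5
z_2 = 8.5
w_2 = 2
h_2 = 3.5
x_3 = 0.5
y_3 = 3.5
z_3 = 4.5
w_3 = 3
h_3 = 3
x_4 = 2.5
y_4 = 1
z_4 = 7.5
r_4 = 1
x_5 = 7.5
y_5 = 3.5
z_5 = 3
x_6 = 5
y_6 = 7.5
z_6 = 6
r_6 = 2.5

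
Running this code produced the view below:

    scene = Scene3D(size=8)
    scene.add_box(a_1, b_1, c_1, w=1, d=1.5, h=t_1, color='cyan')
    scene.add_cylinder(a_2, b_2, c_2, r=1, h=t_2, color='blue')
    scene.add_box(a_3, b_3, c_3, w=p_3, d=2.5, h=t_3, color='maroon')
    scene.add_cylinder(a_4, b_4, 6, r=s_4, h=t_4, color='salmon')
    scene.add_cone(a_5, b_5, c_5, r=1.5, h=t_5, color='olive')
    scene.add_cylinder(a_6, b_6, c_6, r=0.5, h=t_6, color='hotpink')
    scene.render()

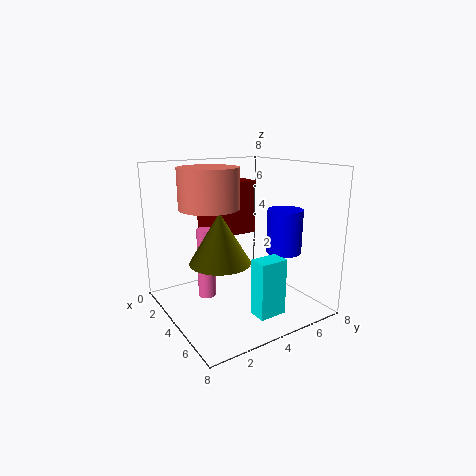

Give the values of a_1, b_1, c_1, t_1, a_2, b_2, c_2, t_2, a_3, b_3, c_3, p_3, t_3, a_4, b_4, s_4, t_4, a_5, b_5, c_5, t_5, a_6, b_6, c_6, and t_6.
a_1 = 6; b_1 = 3.5; c_1 = 0.5; t_1 = 3; a_2 = 5; b_2 = 6.5; c_2 = 3; t_2 = 2.5; a_3 = 1; b_3 = 3; c_3 = 4; p_3 = 2.5; t_3 = 3; a_4 = 4.5; b_4 = 2; s_4 = 1.5; t_4 = 2; a_5 = 5.5; b_5 = 2; c_5 = 3.5; t_5 = 2.5; a_6 = 3; b_6 = 2.5; c_6 = 0.5; t_6 = 4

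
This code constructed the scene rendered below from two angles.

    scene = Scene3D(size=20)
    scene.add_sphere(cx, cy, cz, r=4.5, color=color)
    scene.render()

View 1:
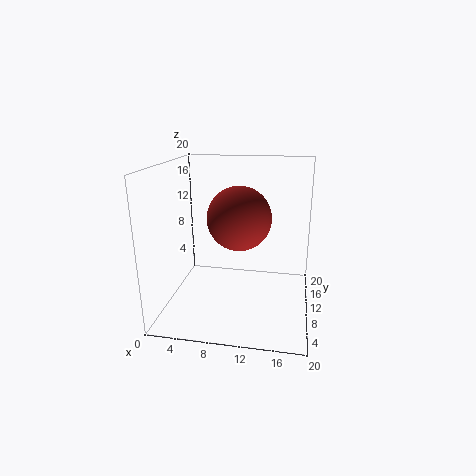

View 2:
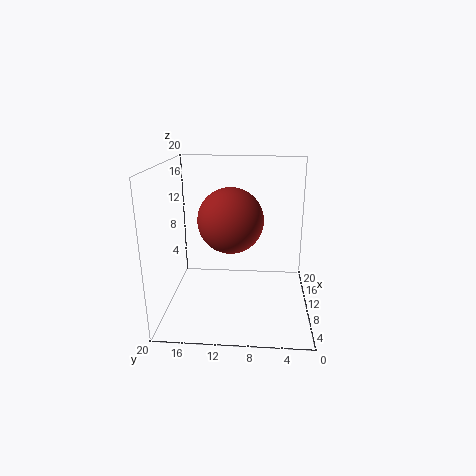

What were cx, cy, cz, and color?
cx = 10, cy = 11, cz = 12.5, color = 'brown'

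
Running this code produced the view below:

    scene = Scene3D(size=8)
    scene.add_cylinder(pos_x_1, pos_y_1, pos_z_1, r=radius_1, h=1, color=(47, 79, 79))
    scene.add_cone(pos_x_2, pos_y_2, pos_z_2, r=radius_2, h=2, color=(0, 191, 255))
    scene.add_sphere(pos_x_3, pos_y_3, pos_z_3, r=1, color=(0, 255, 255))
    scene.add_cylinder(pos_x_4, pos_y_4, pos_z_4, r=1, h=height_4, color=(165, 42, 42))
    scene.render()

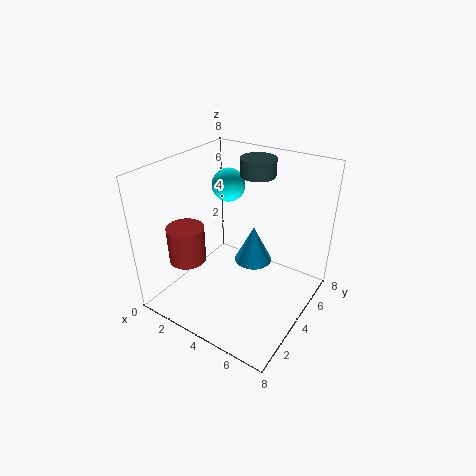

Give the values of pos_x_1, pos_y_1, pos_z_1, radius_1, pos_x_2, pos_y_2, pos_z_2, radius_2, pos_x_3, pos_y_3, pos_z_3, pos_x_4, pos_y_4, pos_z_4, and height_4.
pos_x_1 = 4; pos_y_1 = 6; pos_z_1 = 7; radius_1 = 1; pos_x_2 = 5; pos_y_2 = 4; pos_z_2 = 3; radius_2 = 1; pos_x_3 = 2; pos_y_3 = 6; pos_z_3 = 6; pos_x_4 = 2; pos_y_4 = 2; pos_z_4 = 3; height_4 = 2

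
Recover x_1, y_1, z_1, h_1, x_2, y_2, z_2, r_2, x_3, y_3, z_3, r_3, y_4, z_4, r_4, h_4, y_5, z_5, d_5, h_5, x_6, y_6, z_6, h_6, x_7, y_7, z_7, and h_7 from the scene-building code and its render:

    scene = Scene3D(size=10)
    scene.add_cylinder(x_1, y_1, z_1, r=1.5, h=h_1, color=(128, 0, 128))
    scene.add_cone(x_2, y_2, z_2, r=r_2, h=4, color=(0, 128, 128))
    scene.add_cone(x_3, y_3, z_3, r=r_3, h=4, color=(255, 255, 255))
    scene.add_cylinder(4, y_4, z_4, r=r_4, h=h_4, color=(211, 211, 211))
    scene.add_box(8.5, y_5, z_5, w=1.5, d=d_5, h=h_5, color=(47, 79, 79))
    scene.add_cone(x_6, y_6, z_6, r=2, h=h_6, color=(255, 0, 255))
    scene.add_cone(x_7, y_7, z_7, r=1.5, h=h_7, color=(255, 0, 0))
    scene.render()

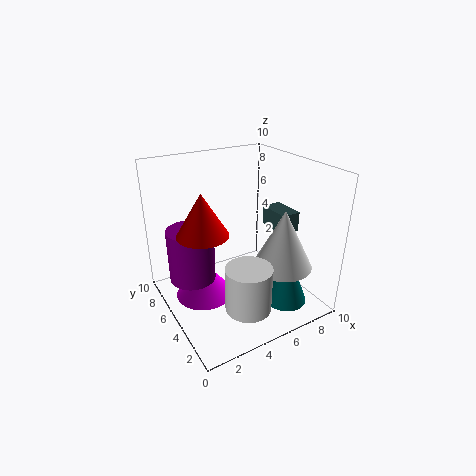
x_1 = 1.5; y_1 = 5; z_1 = 3; h_1 = 3.5; x_2 = 7.5; y_2 = 2.5; z_2 = 0.5; r_2 = 1.5; x_3 = 7; y_3 = 2.5; z_3 = 3.5; r_3 = 2; y_4 = 2; z_4 = 1.5; r_4 = 1.5; h_4 = 3; y_5 = 4.5; z_5 = 4.5; d_5 = 2.5; h_5 = 1.5; x_6 = 2.5; y_6 = 5.5; z_6 = 1; h_6 = 2.5; x_7 = 1.5; y_7 = 3; z_7 = 7; h_7 = 2.5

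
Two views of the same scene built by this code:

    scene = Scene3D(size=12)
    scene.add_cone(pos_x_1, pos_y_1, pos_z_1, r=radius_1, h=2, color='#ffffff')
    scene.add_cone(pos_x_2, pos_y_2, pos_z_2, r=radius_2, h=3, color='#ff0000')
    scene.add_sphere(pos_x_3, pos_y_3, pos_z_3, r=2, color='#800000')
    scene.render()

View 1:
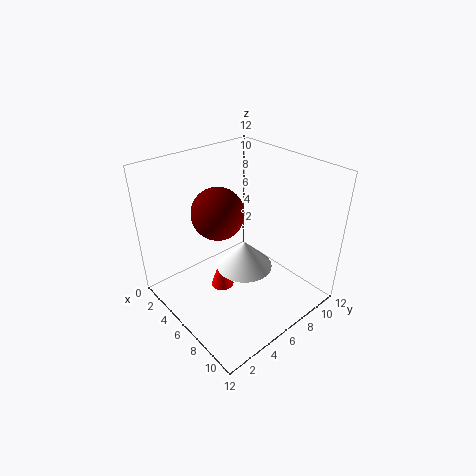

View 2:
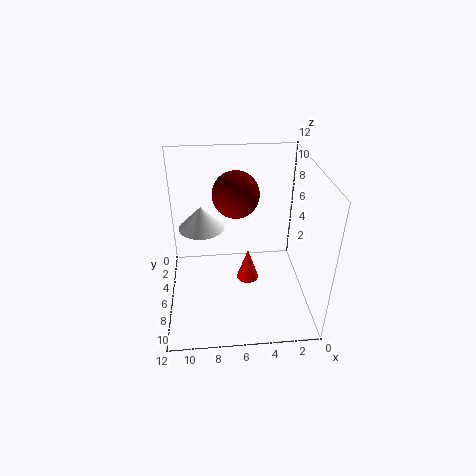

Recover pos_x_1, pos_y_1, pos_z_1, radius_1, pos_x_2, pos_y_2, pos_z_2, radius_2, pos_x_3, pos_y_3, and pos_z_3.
pos_x_1 = 9; pos_y_1 = 4; pos_z_1 = 6; radius_1 = 2; pos_x_2 = 5; pos_y_2 = 5; pos_z_2 = 1; radius_2 = 1; pos_x_3 = 6; pos_y_3 = 4; pos_z_3 = 9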